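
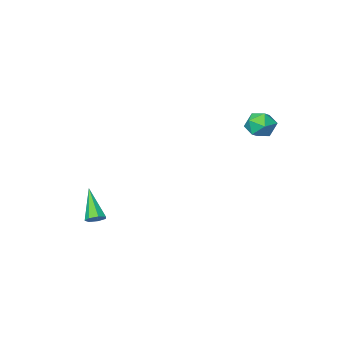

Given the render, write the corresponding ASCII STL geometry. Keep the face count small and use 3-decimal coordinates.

solid 
facet normal -0.217 0.759 0.614
outer loop
vertex -3.584 3.575 3.394
vertex -3.108 3.235 3.983
vertex -2.778 3.769 3.439
endloop
endfacet
facet normal -0.230 0.971 -0.067
outer loop
vertex -3.584 3.575 3.394
vertex -2.778 3.769 3.439
vertex -3.132 3.634 2.7
endloop
endfacet
facet normal -0.709 0.571 -0.413
outer loop
vertex -3.584 3.575 3.394
vertex -3.132 3.634 2.7
vertex -3.68 3.016 2.787
endloop
endfacet
facet normal -0.992 0.112 0.054
outer loop
vertex -3.584 3.575 3.394
vertex -3.68 3.016 2.787
vertex -3.665 2.769 3.58
endloop
endfacet
facet normal -0.689 0.228 0.688
outer loop
vertex -3.584 3.575 3.394
vertex -3.665 2.769 3.58
vertex -3.108 3.235 3.983
endloop
endfacet
facet normal 0.411 0.842 -0.351
outer loop
vertex -3.132 3.634 2.7
vertex -2.778 3.769 3.439
vertex -2.375 3.331 2.86
endloop
endfacet
facet normal 0.432 0.498 0.751
outer loop
vertex -2.778 3.769 3.439
vertex -3.108 3.235 3.983
vertex -2.36 3.084 3.653
endloop
endfacet
facet normal -0.329 -0.361 0.872
outer loop
vertex -3.108 3.235 3.983
vertex -3.665 2.769 3.58
vertex -2.908 2.466 3.74
endloop
endfacet
facet normal -0.821 -0.550 -0.156
outer loop
vertex -3.665 2.769 3.58
vertex -3.68 3.016 2.787
vertex -3.262 2.331 3.001
endloop
endfacet
facet normal -0.363 0.194 -0.911
outer loop
vertex -3.68 3.016 2.787
vertex -3.132 3.634 2.7
vertex -2.932 2.865 2.457
endloop
endfacet
facet normal 0.992 -0.112 -0.054
outer loop
vertex -2.456 2.525 3.046
vertex -2.375 3.331 2.86
vertex -2.36 3.084 3.653
endloop
endfacet
facet normal 0.709 -0.571 0.413
outer loop
vertex -2.456 2.525 3.046
vertex -2.36 3.084 3.653
vertex -2.908 2.466 3.74
endloop
endfacet
facet normal 0.230 -0.971 0.067
outer loop
vertex -2.456 2.525 3.046
vertex -2.908 2.466 3.74
vertex -3.262 2.331 3.001
endloop
endfacet
facet normal 0.217 -0.759 -0.614
outer loop
vertex -2.456 2.525 3.046
vertex -3.262 2.331 3.001
vertex -2.932 2.865 2.457
endloop
endfacet
facet normal 0.689 -0.228 -0.688
outer loop
vertex -2.456 2.525 3.046
vertex -2.932 2.865 2.457
vertex -2.375 3.331 2.86
endloop
endfacet
facet normal 0.821 0.550 0.156
outer loop
vertex -2.36 3.084 3.653
vertex -2.375 3.331 2.86
vertex -2.778 3.769 3.439
endloop
endfacet
facet normal 0.363 -0.194 0.911
outer loop
vertex -2.908 2.466 3.74
vertex -2.36 3.084 3.653
vertex -3.108 3.235 3.983
endloop
endfacet
facet normal -0.411 -0.842 0.351
outer loop
vertex -3.262 2.331 3.001
vertex -2.908 2.466 3.74
vertex -3.665 2.769 3.58
endloop
endfacet
facet normal -0.432 -0.498 -0.751
outer loop
vertex -2.932 2.865 2.457
vertex -3.262 2.331 3.001
vertex -3.68 3.016 2.787
endloop
endfacet
facet normal 0.329 0.361 -0.872
outer loop
vertex -2.375 3.331 2.86
vertex -2.932 2.865 2.457
vertex -3.132 3.634 2.7
endloop
endfacet
facet normal 0.167 0.666 -0.727
outer loop
vertex 3.974 -0.526 -2.656
vertex 3.54 -0.68 -2.897
vertex 3.597 -0.306 -2.541
endloop
endfacet
facet normal 0.469 0.390 0.792
outer loop
vertex 3.974 -0.526 -2.656
vertex 3.597 -0.306 -2.541
vertex 3.22 -1.96 -1.503
endloop
endfacet
facet normal 0.168 0.666 -0.727
outer loop
vertex 3.597 -0.306 -2.541
vertex 3.54 -0.68 -2.897
vertex 3.177 -0.367 -2.694
endloop
endfacet
facet normal -0.355 0.554 0.753
outer loop
vertex 3.597 -0.306 -2.541
vertex 3.177 -0.367 -2.694
vertex 3.22 -1.96 -1.503
endloop
endfacet
facet normal 0.168 0.666 -0.727
outer loop
vertex 3.177 -0.367 -2.694
vertex 3.54 -0.68 -2.897
vertex 3.03 -0.664 -3.0
endloop
endfacet
facet normal -0.944 0.182 0.277
outer loop
vertex 3.177 -0.367 -2.694
vertex 3.03 -0.664 -3.0
vertex 3.22 -1.96 -1.503
endloop
endfacet
facet normal 0.168 0.667 -0.726
outer loop
vertex 3.03 -0.664 -3.0
vertex 3.54 -0.68 -2.897
vertex 3.267 -0.973 -3.229
endloop
endfacet
facet normal -0.851 -0.446 -0.278
outer loop
vertex 3.03 -0.664 -3.0
vertex 3.267 -0.973 -3.229
vertex 3.22 -1.96 -1.503
endloop
endfacet
facet normal 0.167 0.667 -0.726
outer loop
vertex 3.267 -0.973 -3.229
vertex 3.54 -0.68 -2.897
vertex 3.709 -1.061 -3.208
endloop
endfacet
facet normal -0.147 -0.857 -0.494
outer loop
vertex 3.267 -0.973 -3.229
vertex 3.709 -1.061 -3.208
vertex 3.22 -1.96 -1.503
endloop
endfacet
facet normal 0.167 0.667 -0.726
outer loop
vertex 3.709 -1.061 -3.208
vertex 3.54 -0.68 -2.897
vertex 4.024 -0.862 -2.953
endloop
endfacet
facet normal 0.637 -0.742 -0.208
outer loop
vertex 3.709 -1.061 -3.208
vertex 4.024 -0.862 -2.953
vertex 3.22 -1.96 -1.503
endloop
endfacet
facet normal 0.167 0.667 -0.726
outer loop
vertex 4.024 -0.862 -2.953
vertex 3.54 -0.68 -2.897
vertex 3.974 -0.526 -2.656
endloop
endfacet
facet normal 0.912 -0.187 0.365
outer loop
vertex 4.024 -0.862 -2.953
vertex 3.974 -0.526 -2.656
vertex 3.22 -1.96 -1.503
endloop
endfacet

endsolid


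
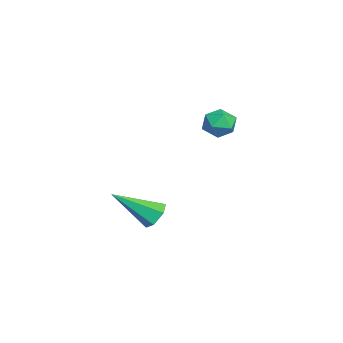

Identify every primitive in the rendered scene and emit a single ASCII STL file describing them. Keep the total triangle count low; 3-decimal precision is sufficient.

solid 
facet normal -0.676 0.591 0.441
outer loop
vertex -4.659 2.442 0.854
vertex -4.416 2.199 1.552
vertex -4.088 2.822 1.22
endloop
endfacet
facet normal -0.461 0.868 -0.183
outer loop
vertex -4.659 2.442 0.854
vertex -4.088 2.822 1.22
vertex -4.037 2.688 0.455
endloop
endfacet
facet normal -0.602 0.394 -0.695
outer loop
vertex -4.659 2.442 0.854
vertex -4.037 2.688 0.455
vertex -4.335 1.984 0.314
endloop
endfacet
facet normal -0.903 -0.178 -0.391
outer loop
vertex -4.659 2.442 0.854
vertex -4.335 1.984 0.314
vertex -4.569 1.681 0.992
endloop
endfacet
facet normal -0.949 -0.056 0.311
outer loop
vertex -4.659 2.442 0.854
vertex -4.569 1.681 0.992
vertex -4.416 2.199 1.552
endloop
endfacet
facet normal 0.246 0.957 -0.151
outer loop
vertex -4.037 2.688 0.455
vertex -4.088 2.822 1.22
vertex -3.411 2.599 0.908
endloop
endfacet
facet normal -0.102 0.509 0.855
outer loop
vertex -4.088 2.822 1.22
vertex -4.416 2.199 1.552
vertex -3.645 2.296 1.586
endloop
endfacet
facet normal -0.543 -0.537 0.645
outer loop
vertex -4.416 2.199 1.552
vertex -4.569 1.681 0.992
vertex -3.943 1.592 1.445
endloop
endfacet
facet normal -0.468 -0.735 -0.490
outer loop
vertex -4.569 1.681 0.992
vertex -4.335 1.984 0.314
vertex -3.892 1.458 0.68
endloop
endfacet
facet normal 0.020 0.188 -0.982
outer loop
vertex -4.335 1.984 0.314
vertex -4.037 2.688 0.455
vertex -3.564 2.081 0.348
endloop
endfacet
facet normal 0.903 0.178 0.391
outer loop
vertex -3.321 1.838 1.046
vertex -3.411 2.599 0.908
vertex -3.645 2.296 1.586
endloop
endfacet
facet normal 0.602 -0.394 0.695
outer loop
vertex -3.321 1.838 1.046
vertex -3.645 2.296 1.586
vertex -3.943 1.592 1.445
endloop
endfacet
facet normal 0.461 -0.868 0.183
outer loop
vertex -3.321 1.838 1.046
vertex -3.943 1.592 1.445
vertex -3.892 1.458 0.68
endloop
endfacet
facet normal 0.676 -0.591 -0.441
outer loop
vertex -3.321 1.838 1.046
vertex -3.892 1.458 0.68
vertex -3.564 2.081 0.348
endloop
endfacet
facet normal 0.949 0.056 -0.311
outer loop
vertex -3.321 1.838 1.046
vertex -3.564 2.081 0.348
vertex -3.411 2.599 0.908
endloop
endfacet
facet normal 0.468 0.735 0.490
outer loop
vertex -3.645 2.296 1.586
vertex -3.411 2.599 0.908
vertex -4.088 2.822 1.22
endloop
endfacet
facet normal -0.020 -0.188 0.982
outer loop
vertex -3.943 1.592 1.445
vertex -3.645 2.296 1.586
vertex -4.416 2.199 1.552
endloop
endfacet
facet normal -0.246 -0.957 0.151
outer loop
vertex -3.892 1.458 0.68
vertex -3.943 1.592 1.445
vertex -4.569 1.681 0.992
endloop
endfacet
facet normal 0.102 -0.509 -0.855
outer loop
vertex -3.564 2.081 0.348
vertex -3.892 1.458 0.68
vertex -4.335 1.984 0.314
endloop
endfacet
facet normal 0.543 0.537 -0.645
outer loop
vertex -3.411 2.599 0.908
vertex -3.564 2.081 0.348
vertex -4.037 2.688 0.455
endloop
endfacet
facet normal -0.034 0.814 -0.580
outer loop
vertex 1.738 -0.376 -1.823
vertex 1.097 -0.302 -1.682
vertex 1.553 -0.013 -1.303
endloop
endfacet
facet normal 0.932 -0.042 0.361
outer loop
vertex 1.738 -0.376 -1.823
vertex 1.553 -0.013 -1.303
vertex 1.163 -1.938 -0.518
endloop
endfacet
facet normal -0.033 0.813 -0.581
outer loop
vertex 1.553 -0.013 -1.303
vertex 1.097 -0.302 -1.682
vertex 0.913 0.061 -1.163
endloop
endfacet
facet normal 0.238 0.325 0.915
outer loop
vertex 1.553 -0.013 -1.303
vertex 0.913 0.061 -1.163
vertex 1.163 -1.938 -0.518
endloop
endfacet
facet normal -0.033 0.813 -0.581
outer loop
vertex 0.913 0.061 -1.163
vertex 1.097 -0.302 -1.682
vertex 0.456 -0.228 -1.542
endloop
endfacet
facet normal -0.684 0.145 0.715
outer loop
vertex 0.913 0.061 -1.163
vertex 0.456 -0.228 -1.542
vertex 1.163 -1.938 -0.518
endloop
endfacet
facet normal -0.032 0.815 -0.579
outer loop
vertex 0.456 -0.228 -1.542
vertex 1.097 -0.302 -1.682
vertex 0.641 -0.59 -2.062
endloop
endfacet
facet normal -0.914 -0.404 -0.044
outer loop
vertex 0.456 -0.228 -1.542
vertex 0.641 -0.59 -2.062
vertex 1.163 -1.938 -0.518
endloop
endfacet
facet normal -0.032 0.815 -0.579
outer loop
vertex 0.641 -0.59 -2.062
vertex 1.097 -0.302 -1.682
vertex 1.281 -0.664 -2.202
endloop
endfacet
facet normal -0.220 -0.770 -0.598
outer loop
vertex 0.641 -0.59 -2.062
vertex 1.281 -0.664 -2.202
vertex 1.163 -1.938 -0.518
endloop
endfacet
facet normal -0.033 0.815 -0.579
outer loop
vertex 1.281 -0.664 -2.202
vertex 1.097 -0.302 -1.682
vertex 1.738 -0.376 -1.823
endloop
endfacet
facet normal 0.702 -0.591 -0.398
outer loop
vertex 1.281 -0.664 -2.202
vertex 1.738 -0.376 -1.823
vertex 1.163 -1.938 -0.518
endloop
endfacet

endsolid


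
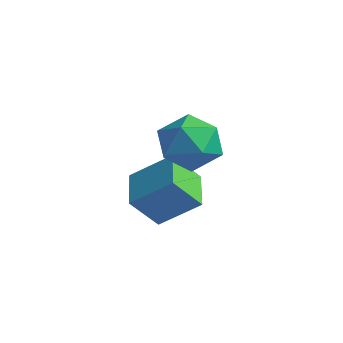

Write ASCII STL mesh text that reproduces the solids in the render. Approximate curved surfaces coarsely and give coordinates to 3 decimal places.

solid 
facet normal 0.114 0.148 0.982
outer loop
vertex -3.055 -2.489 0.806
vertex -2.594 -3.216 0.862
vertex -2.199 -2.466 0.703
endloop
endfacet
facet normal 0.056 0.770 0.636
outer loop
vertex -3.055 -2.489 0.806
vertex -2.199 -2.466 0.703
vertex -2.708 -2.001 0.185
endloop
endfacet
facet normal -0.568 0.771 0.289
outer loop
vertex -3.055 -2.489 0.806
vertex -2.708 -2.001 0.185
vertex -3.417 -2.463 0.024
endloop
endfacet
facet normal -0.895 0.150 0.419
outer loop
vertex -3.055 -2.489 0.806
vertex -3.417 -2.463 0.024
vertex -3.347 -3.214 0.442
endloop
endfacet
facet normal -0.474 -0.235 0.849
outer loop
vertex -3.055 -2.489 0.806
vertex -3.347 -3.214 0.442
vertex -2.594 -3.216 0.862
endloop
endfacet
facet normal 0.578 0.802 0.152
outer loop
vertex -2.708 -2.001 0.185
vertex -2.199 -2.466 0.703
vertex -2.033 -2.426 -0.142
endloop
endfacet
facet normal 0.673 -0.204 0.711
outer loop
vertex -2.199 -2.466 0.703
vertex -2.594 -3.216 0.862
vertex -1.963 -3.177 0.276
endloop
endfacet
facet normal -0.278 -0.823 0.495
outer loop
vertex -2.594 -3.216 0.862
vertex -3.347 -3.214 0.442
vertex -2.672 -3.639 0.115
endloop
endfacet
facet normal -0.960 -0.200 -0.198
outer loop
vertex -3.347 -3.214 0.442
vertex -3.417 -2.463 0.024
vertex -3.181 -3.174 -0.403
endloop
endfacet
facet normal -0.431 0.804 -0.410
outer loop
vertex -3.417 -2.463 0.024
vertex -2.708 -2.001 0.185
vertex -2.786 -2.424 -0.562
endloop
endfacet
facet normal 0.895 -0.150 -0.419
outer loop
vertex -2.325 -3.151 -0.506
vertex -2.033 -2.426 -0.142
vertex -1.963 -3.177 0.276
endloop
endfacet
facet normal 0.568 -0.771 -0.289
outer loop
vertex -2.325 -3.151 -0.506
vertex -1.963 -3.177 0.276
vertex -2.672 -3.639 0.115
endloop
endfacet
facet normal -0.056 -0.770 -0.636
outer loop
vertex -2.325 -3.151 -0.506
vertex -2.672 -3.639 0.115
vertex -3.181 -3.174 -0.403
endloop
endfacet
facet normal -0.114 -0.148 -0.982
outer loop
vertex -2.325 -3.151 -0.506
vertex -3.181 -3.174 -0.403
vertex -2.786 -2.424 -0.562
endloop
endfacet
facet normal 0.474 0.235 -0.849
outer loop
vertex -2.325 -3.151 -0.506
vertex -2.786 -2.424 -0.562
vertex -2.033 -2.426 -0.142
endloop
endfacet
facet normal 0.960 0.200 0.198
outer loop
vertex -1.963 -3.177 0.276
vertex -2.033 -2.426 -0.142
vertex -2.199 -2.466 0.703
endloop
endfacet
facet normal 0.431 -0.804 0.410
outer loop
vertex -2.672 -3.639 0.115
vertex -1.963 -3.177 0.276
vertex -2.594 -3.216 0.862
endloop
endfacet
facet normal -0.578 -0.802 -0.152
outer loop
vertex -3.181 -3.174 -0.403
vertex -2.672 -3.639 0.115
vertex -3.347 -3.214 0.442
endloop
endfacet
facet normal -0.673 0.204 -0.711
outer loop
vertex -2.786 -2.424 -0.562
vertex -3.181 -3.174 -0.403
vertex -3.417 -2.463 0.024
endloop
endfacet
facet normal 0.278 0.823 -0.495
outer loop
vertex -2.033 -2.426 -0.142
vertex -2.786 -2.424 -0.562
vertex -2.708 -2.001 0.185
endloop
endfacet
facet normal -0.694 0.695 0.189
outer loop
vertex -4.842 -2.655 -1.963
vertex -4.011 -2.039 -1.175
vertex -4.474 -2.054 -2.82
endloop
endfacet
facet normal -0.639 -0.473 -0.606
outer loop
vertex -3.649 -2.881 -3.045
vertex -4.842 -2.655 -1.963
vertex -4.474 -2.054 -2.82
endloop
endfacet
facet normal -0.694 0.695 0.189
outer loop
vertex -4.474 -2.054 -2.82
vertex -4.011 -2.039 -1.175
vertex -3.643 -1.438 -2.033
endloop
endfacet
facet normal 0.331 0.541 -0.773
outer loop
vertex -3.643 -1.438 -2.033
vertex -3.649 -2.881 -3.045
vertex -4.474 -2.054 -2.82
endloop
endfacet
facet normal -0.332 -0.541 0.773
outer loop
vertex -4.842 -2.655 -1.963
vertex -3.186 -2.866 -1.4
vertex -4.011 -2.039 -1.175
endloop
endfacet
facet normal -0.639 -0.474 -0.606
outer loop
vertex -4.017 -3.482 -2.187
vertex -4.842 -2.655 -1.963
vertex -3.649 -2.881 -3.045
endloop
endfacet
facet normal -0.332 -0.540 0.773
outer loop
vertex -4.017 -3.482 -2.187
vertex -3.186 -2.866 -1.4
vertex -4.842 -2.655 -1.963
endloop
endfacet
facet normal 0.640 0.473 0.606
outer loop
vertex -4.011 -2.039 -1.175
vertex -3.186 -2.866 -1.4
vertex -3.643 -1.438 -2.033
endloop
endfacet
facet normal 0.332 0.541 -0.773
outer loop
vertex -2.818 -2.265 -2.257
vertex -3.649 -2.881 -3.045
vertex -3.643 -1.438 -2.033
endloop
endfacet
facet normal 0.639 0.473 0.606
outer loop
vertex -3.643 -1.438 -2.033
vertex -3.186 -2.866 -1.4
vertex -2.818 -2.265 -2.257
endloop
endfacet
facet normal 0.694 -0.695 -0.189
outer loop
vertex -2.818 -2.265 -2.257
vertex -4.017 -3.482 -2.187
vertex -3.649 -2.881 -3.045
endloop
endfacet
facet normal 0.694 -0.695 -0.189
outer loop
vertex -3.186 -2.866 -1.4
vertex -4.017 -3.482 -2.187
vertex -2.818 -2.265 -2.257
endloop
endfacet

endsolid


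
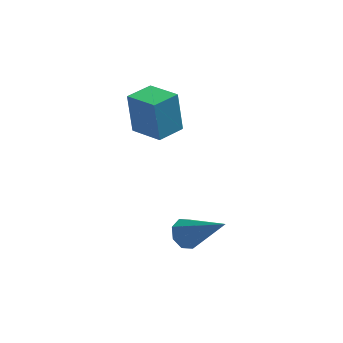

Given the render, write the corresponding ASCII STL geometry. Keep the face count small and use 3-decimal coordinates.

solid 
facet normal -0.685 -0.725 0.070
outer loop
vertex -1.927 -0.828 0.966
vertex -2.891 0.054 0.667
vertex -1.742 -1.152 -0.59
endloop
endfacet
facet normal 0.720 -0.658 0.223
outer loop
vertex -0.989 -0.354 -0.667
vertex -1.927 -0.828 0.966
vertex -1.742 -1.152 -0.59
endloop
endfacet
facet normal -0.685 -0.725 0.070
outer loop
vertex -1.742 -1.152 -0.59
vertex -2.891 0.054 0.667
vertex -2.706 -0.27 -0.889
endloop
endfacet
facet normal 0.116 -0.203 -0.972
outer loop
vertex -2.706 -0.27 -0.889
vertex -0.989 -0.354 -0.667
vertex -1.742 -1.152 -0.59
endloop
endfacet
facet normal -0.116 0.203 0.972
outer loop
vertex -1.927 -0.828 0.966
vertex -2.138 0.852 0.59
vertex -2.891 0.054 0.667
endloop
endfacet
facet normal 0.720 -0.658 0.223
outer loop
vertex -1.174 -0.03 0.889
vertex -1.927 -0.828 0.966
vertex -0.989 -0.354 -0.667
endloop
endfacet
facet normal -0.116 0.203 0.972
outer loop
vertex -1.174 -0.03 0.889
vertex -2.138 0.852 0.59
vertex -1.927 -0.828 0.966
endloop
endfacet
facet normal -0.720 0.658 -0.223
outer loop
vertex -2.891 0.054 0.667
vertex -2.138 0.852 0.59
vertex -2.706 -0.27 -0.889
endloop
endfacet
facet normal 0.116 -0.203 -0.972
outer loop
vertex -1.953 0.528 -0.966
vertex -0.989 -0.354 -0.667
vertex -2.706 -0.27 -0.889
endloop
endfacet
facet normal -0.720 0.658 -0.223
outer loop
vertex -2.706 -0.27 -0.889
vertex -2.138 0.852 0.59
vertex -1.953 0.528 -0.966
endloop
endfacet
facet normal 0.685 0.725 -0.070
outer loop
vertex -1.953 0.528 -0.966
vertex -1.174 -0.03 0.889
vertex -0.989 -0.354 -0.667
endloop
endfacet
facet normal 0.685 0.725 -0.070
outer loop
vertex -2.138 0.852 0.59
vertex -1.174 -0.03 0.889
vertex -1.953 0.528 -0.966
endloop
endfacet
facet normal -0.627 0.393 -0.673
outer loop
vertex -0.328 -2.647 -4.673
vertex -0.802 -2.696 -4.26
vertex -0.375 -2.253 -4.399
endloop
endfacet
facet normal 0.912 0.302 -0.278
outer loop
vertex -0.328 -2.647 -4.673
vertex -0.375 -2.253 -4.399
vertex 0.522 -3.524 -2.84
endloop
endfacet
facet normal -0.627 0.393 -0.672
outer loop
vertex -0.375 -2.253 -4.399
vertex -0.802 -2.696 -4.26
vertex -0.672 -2.118 -4.043
endloop
endfacet
facet normal 0.627 0.740 0.243
outer loop
vertex -0.375 -2.253 -4.399
vertex -0.672 -2.118 -4.043
vertex 0.522 -3.524 -2.84
endloop
endfacet
facet normal -0.626 0.394 -0.673
outer loop
vertex -0.672 -2.118 -4.043
vertex -0.802 -2.696 -4.26
vertex -1.045 -2.322 -3.815
endloop
endfacet
facet normal 0.071 0.683 0.727
outer loop
vertex -0.672 -2.118 -4.043
vertex -1.045 -2.322 -3.815
vertex 0.522 -3.524 -2.84
endloop
endfacet
facet normal -0.628 0.392 -0.672
outer loop
vertex -1.045 -2.322 -3.815
vertex -0.802 -2.696 -4.26
vertex -1.275 -2.744 -3.846
endloop
endfacet
facet normal -0.426 0.167 0.889
outer loop
vertex -1.045 -2.322 -3.815
vertex -1.275 -2.744 -3.846
vertex 0.522 -3.524 -2.84
endloop
endfacet
facet normal -0.628 0.392 -0.672
outer loop
vertex -1.275 -2.744 -3.846
vertex -0.802 -2.696 -4.26
vertex -1.228 -3.138 -4.12
endloop
endfacet
facet normal -0.578 -0.511 0.636
outer loop
vertex -1.275 -2.744 -3.846
vertex -1.228 -3.138 -4.12
vertex 0.522 -3.524 -2.84
endloop
endfacet
facet normal -0.628 0.392 -0.672
outer loop
vertex -1.228 -3.138 -4.12
vertex -0.802 -2.696 -4.26
vertex -0.931 -3.273 -4.476
endloop
endfacet
facet normal -0.293 -0.949 0.115
outer loop
vertex -1.228 -3.138 -4.12
vertex -0.931 -3.273 -4.476
vertex 0.522 -3.524 -2.84
endloop
endfacet
facet normal -0.628 0.392 -0.672
outer loop
vertex -0.931 -3.273 -4.476
vertex -0.802 -2.696 -4.26
vertex -0.559 -3.07 -4.705
endloop
endfacet
facet normal 0.260 -0.893 -0.368
outer loop
vertex -0.931 -3.273 -4.476
vertex -0.559 -3.07 -4.705
vertex 0.522 -3.524 -2.84
endloop
endfacet
facet normal -0.627 0.393 -0.673
outer loop
vertex -0.559 -3.07 -4.705
vertex -0.802 -2.696 -4.26
vertex -0.328 -2.647 -4.673
endloop
endfacet
facet normal 0.760 -0.375 -0.532
outer loop
vertex -0.559 -3.07 -4.705
vertex -0.328 -2.647 -4.673
vertex 0.522 -3.524 -2.84
endloop
endfacet

endsolid


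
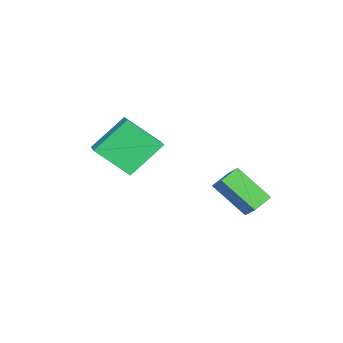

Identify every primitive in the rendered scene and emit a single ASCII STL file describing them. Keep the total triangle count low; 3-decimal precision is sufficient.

solid 
facet normal -0.933 0.233 0.276
outer loop
vertex 0.242 2.491 -0.92
vertex 0.2 3.915 -2.266
vertex -0.057 1.954 -1.478
endloop
endfacet
facet normal 0.023 -0.726 0.687
outer loop
vertex 0.94 1.705 -1.774
vertex 0.242 2.491 -0.92
vertex -0.057 1.954 -1.478
endloop
endfacet
facet normal -0.932 0.233 0.277
outer loop
vertex -0.057 1.954 -1.478
vertex 0.2 3.915 -2.266
vertex -0.1 3.379 -2.824
endloop
endfacet
facet normal -0.361 -0.646 -0.672
outer loop
vertex -0.1 3.379 -2.824
vertex 0.94 1.705 -1.774
vertex -0.057 1.954 -1.478
endloop
endfacet
facet normal 0.361 0.646 0.672
outer loop
vertex 0.242 2.491 -0.92
vertex 1.197 3.666 -2.562
vertex 0.2 3.915 -2.266
endloop
endfacet
facet normal 0.022 -0.727 0.687
outer loop
vertex 1.24 2.241 -1.216
vertex 0.242 2.491 -0.92
vertex 0.94 1.705 -1.774
endloop
endfacet
facet normal 0.361 0.646 0.672
outer loop
vertex 1.24 2.241 -1.216
vertex 1.197 3.666 -2.562
vertex 0.242 2.491 -0.92
endloop
endfacet
facet normal -0.022 0.727 -0.686
outer loop
vertex 0.2 3.915 -2.266
vertex 1.197 3.666 -2.562
vertex -0.1 3.379 -2.824
endloop
endfacet
facet normal -0.361 -0.646 -0.672
outer loop
vertex 0.898 3.129 -3.12
vertex 0.94 1.705 -1.774
vertex -0.1 3.379 -2.824
endloop
endfacet
facet normal -0.022 0.726 -0.687
outer loop
vertex -0.1 3.379 -2.824
vertex 1.197 3.666 -2.562
vertex 0.898 3.129 -3.12
endloop
endfacet
facet normal 0.932 -0.234 -0.277
outer loop
vertex 0.898 3.129 -3.12
vertex 1.24 2.241 -1.216
vertex 0.94 1.705 -1.774
endloop
endfacet
facet normal 0.933 -0.233 -0.276
outer loop
vertex 1.197 3.666 -2.562
vertex 1.24 2.241 -1.216
vertex 0.898 3.129 -3.12
endloop
endfacet
facet normal -0.793 -0.508 -0.337
outer loop
vertex 2.9 -2.613 0.322
vertex 1.758 -1.73 1.677
vertex 2.529 -1.227 -0.893
endloop
endfacet
facet normal 0.577 -0.446 -0.685
outer loop
vertex 3.742 -0.45 -0.377
vertex 2.9 -2.613 0.322
vertex 2.529 -1.227 -0.893
endloop
endfacet
facet normal -0.793 -0.508 -0.337
outer loop
vertex 2.529 -1.227 -0.893
vertex 1.758 -1.73 1.677
vertex 1.387 -0.345 0.462
endloop
endfacet
facet normal -0.197 0.737 -0.646
outer loop
vertex 1.387 -0.345 0.462
vertex 3.742 -0.45 -0.377
vertex 2.529 -1.227 -0.893
endloop
endfacet
facet normal 0.197 -0.737 0.646
outer loop
vertex 2.9 -2.613 0.322
vertex 2.971 -0.953 2.193
vertex 1.758 -1.73 1.677
endloop
endfacet
facet normal 0.577 -0.446 -0.684
outer loop
vertex 4.113 -1.835 0.838
vertex 2.9 -2.613 0.322
vertex 3.742 -0.45 -0.377
endloop
endfacet
facet normal 0.198 -0.737 0.646
outer loop
vertex 4.113 -1.835 0.838
vertex 2.971 -0.953 2.193
vertex 2.9 -2.613 0.322
endloop
endfacet
facet normal -0.577 0.446 0.684
outer loop
vertex 1.758 -1.73 1.677
vertex 2.971 -0.953 2.193
vertex 1.387 -0.345 0.462
endloop
endfacet
facet normal -0.198 0.737 -0.647
outer loop
vertex 2.6 0.433 0.978
vertex 3.742 -0.45 -0.377
vertex 1.387 -0.345 0.462
endloop
endfacet
facet normal -0.577 0.446 0.684
outer loop
vertex 1.387 -0.345 0.462
vertex 2.971 -0.953 2.193
vertex 2.6 0.433 0.978
endloop
endfacet
facet normal 0.793 0.508 0.337
outer loop
vertex 2.6 0.433 0.978
vertex 4.113 -1.835 0.838
vertex 3.742 -0.45 -0.377
endloop
endfacet
facet normal 0.793 0.508 0.337
outer loop
vertex 2.971 -0.953 2.193
vertex 4.113 -1.835 0.838
vertex 2.6 0.433 0.978
endloop
endfacet

endsolid


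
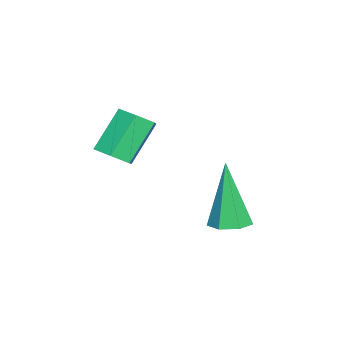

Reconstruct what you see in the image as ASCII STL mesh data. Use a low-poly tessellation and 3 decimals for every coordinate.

solid 
facet normal 0.236 0.123 -0.964
outer loop
vertex 3.224 1.847 -2.337
vertex 2.623 2.031 -2.461
vertex 3.125 2.392 -2.292
endloop
endfacet
facet normal 0.861 0.115 0.496
outer loop
vertex 3.224 1.847 -2.337
vertex 3.125 2.392 -2.292
vertex 2.117 1.769 -0.399
endloop
endfacet
facet normal 0.236 0.123 -0.964
outer loop
vertex 3.125 2.392 -2.292
vertex 2.623 2.031 -2.461
vertex 2.648 2.665 -2.374
endloop
endfacet
facet normal 0.378 0.801 0.465
outer loop
vertex 3.125 2.392 -2.292
vertex 2.648 2.665 -2.374
vertex 2.117 1.769 -0.399
endloop
endfacet
facet normal 0.237 0.123 -0.964
outer loop
vertex 2.648 2.665 -2.374
vertex 2.623 2.031 -2.461
vertex 2.153 2.461 -2.522
endloop
endfacet
facet normal -0.435 0.858 0.272
outer loop
vertex 2.648 2.665 -2.374
vertex 2.153 2.461 -2.522
vertex 2.117 1.769 -0.399
endloop
endfacet
facet normal 0.238 0.123 -0.964
outer loop
vertex 2.153 2.461 -2.522
vertex 2.623 2.031 -2.461
vertex 2.012 1.934 -2.624
endloop
endfacet
facet normal -0.967 0.246 0.064
outer loop
vertex 2.153 2.461 -2.522
vertex 2.012 1.934 -2.624
vertex 2.117 1.769 -0.399
endloop
endfacet
facet normal 0.238 0.122 -0.964
outer loop
vertex 2.012 1.934 -2.624
vertex 2.623 2.031 -2.461
vertex 2.331 1.48 -2.603
endloop
endfacet
facet normal -0.818 -0.575 -0.004
outer loop
vertex 2.012 1.934 -2.624
vertex 2.331 1.48 -2.603
vertex 2.117 1.769 -0.399
endloop
endfacet
facet normal 0.236 0.124 -0.964
outer loop
vertex 2.331 1.48 -2.603
vertex 2.623 2.031 -2.461
vertex 2.871 1.441 -2.476
endloop
endfacet
facet normal -0.100 -0.988 0.120
outer loop
vertex 2.331 1.48 -2.603
vertex 2.871 1.441 -2.476
vertex 2.117 1.769 -0.399
endloop
endfacet
facet normal 0.237 0.124 -0.964
outer loop
vertex 2.871 1.441 -2.476
vertex 2.623 2.031 -2.461
vertex 3.224 1.847 -2.337
endloop
endfacet
facet normal 0.648 -0.680 0.343
outer loop
vertex 2.871 1.441 -2.476
vertex 3.224 1.847 -2.337
vertex 2.117 1.769 -0.399
endloop
endfacet
facet normal 0.569 -0.311 -0.761
outer loop
vertex 2.801 -1.251 -0.163
vertex 2.285 -1.338 -0.513
vertex 2.58 -0.782 -0.52
endloop
endfacet
facet normal 0.744 0.590 0.314
outer loop
vertex 2.801 -1.251 -0.163
vertex 2.58 -0.782 -0.52
vertex 1.932 -0.775 1.003
endloop
endfacet
facet normal 0.744 0.590 0.314
outer loop
vertex 1.932 -0.775 1.003
vertex 2.58 -0.782 -0.52
vertex 1.71 -0.305 0.646
endloop
endfacet
facet normal -0.568 0.310 0.762
outer loop
vertex 1.932 -0.775 1.003
vertex 1.71 -0.305 0.646
vertex 1.415 -0.862 0.653
endloop
endfacet
facet normal 0.568 -0.311 -0.762
outer loop
vertex 2.58 -0.782 -0.52
vertex 2.285 -1.338 -0.513
vertex 2.063 -0.869 -0.87
endloop
endfacet
facet normal 0.068 0.940 -0.334
outer loop
vertex 2.58 -0.782 -0.52
vertex 2.063 -0.869 -0.87
vertex 1.71 -0.305 0.646
endloop
endfacet
facet normal 0.068 0.940 -0.334
outer loop
vertex 1.71 -0.305 0.646
vertex 2.063 -0.869 -0.87
vertex 1.194 -0.392 0.296
endloop
endfacet
facet normal -0.569 0.311 0.761
outer loop
vertex 1.71 -0.305 0.646
vertex 1.194 -0.392 0.296
vertex 1.415 -0.862 0.653
endloop
endfacet
facet normal 0.568 -0.311 -0.762
outer loop
vertex 2.063 -0.869 -0.87
vertex 2.285 -1.338 -0.513
vertex 1.768 -1.425 -0.863
endloop
endfacet
facet normal -0.676 0.351 -0.648
outer loop
vertex 2.063 -0.869 -0.87
vertex 1.768 -1.425 -0.863
vertex 1.194 -0.392 0.296
endloop
endfacet
facet normal -0.677 0.350 -0.647
outer loop
vertex 1.194 -0.392 0.296
vertex 1.768 -1.425 -0.863
vertex 0.899 -0.949 0.303
endloop
endfacet
facet normal -0.569 0.311 0.761
outer loop
vertex 1.194 -0.392 0.296
vertex 0.899 -0.949 0.303
vertex 1.415 -0.862 0.653
endloop
endfacet
facet normal 0.568 -0.310 -0.762
outer loop
vertex 1.768 -1.425 -0.863
vertex 2.285 -1.338 -0.513
vertex 1.99 -1.895 -0.506
endloop
endfacet
facet normal -0.744 -0.590 -0.314
outer loop
vertex 1.768 -1.425 -0.863
vertex 1.99 -1.895 -0.506
vertex 0.899 -0.949 0.303
endloop
endfacet
facet normal -0.744 -0.590 -0.314
outer loop
vertex 0.899 -0.949 0.303
vertex 1.99 -1.895 -0.506
vertex 1.12 -1.418 0.66
endloop
endfacet
facet normal -0.569 0.311 0.761
outer loop
vertex 0.899 -0.949 0.303
vertex 1.12 -1.418 0.66
vertex 1.415 -0.862 0.653
endloop
endfacet
facet normal 0.569 -0.311 -0.761
outer loop
vertex 1.99 -1.895 -0.506
vertex 2.285 -1.338 -0.513
vertex 2.506 -1.808 -0.156
endloop
endfacet
facet normal -0.068 -0.940 0.334
outer loop
vertex 1.99 -1.895 -0.506
vertex 2.506 -1.808 -0.156
vertex 1.12 -1.418 0.66
endloop
endfacet
facet normal -0.068 -0.940 0.334
outer loop
vertex 1.12 -1.418 0.66
vertex 2.506 -1.808 -0.156
vertex 1.637 -1.331 1.01
endloop
endfacet
facet normal -0.568 0.311 0.762
outer loop
vertex 1.12 -1.418 0.66
vertex 1.637 -1.331 1.01
vertex 1.415 -0.862 0.653
endloop
endfacet
facet normal 0.569 -0.311 -0.761
outer loop
vertex 2.506 -1.808 -0.156
vertex 2.285 -1.338 -0.513
vertex 2.801 -1.251 -0.163
endloop
endfacet
facet normal 0.677 -0.350 0.648
outer loop
vertex 2.506 -1.808 -0.156
vertex 2.801 -1.251 -0.163
vertex 1.637 -1.331 1.01
endloop
endfacet
facet normal 0.677 -0.351 0.647
outer loop
vertex 1.637 -1.331 1.01
vertex 2.801 -1.251 -0.163
vertex 1.932 -0.775 1.003
endloop
endfacet
facet normal -0.568 0.311 0.762
outer loop
vertex 1.637 -1.331 1.01
vertex 1.932 -0.775 1.003
vertex 1.415 -0.862 0.653
endloop
endfacet

endsolid


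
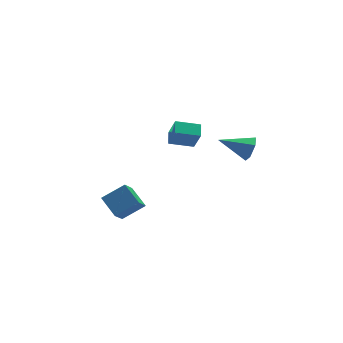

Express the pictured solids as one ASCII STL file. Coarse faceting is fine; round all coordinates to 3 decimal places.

solid 
facet normal -0.940 0.237 0.246
outer loop
vertex 0.188 1.59 4.246
vertex 0.475 2.389 4.574
vertex -0.005 2.206 2.914
endloop
endfacet
facet normal -0.315 -0.878 -0.360
outer loop
vertex 1.405 1.851 2.546
vertex 0.188 1.59 4.246
vertex -0.005 2.206 2.914
endloop
endfacet
facet normal -0.940 0.237 0.246
outer loop
vertex -0.005 2.206 2.914
vertex 0.475 2.389 4.574
vertex 0.282 3.005 3.242
endloop
endfacet
facet normal -0.130 0.416 -0.900
outer loop
vertex 0.282 3.005 3.242
vertex 1.405 1.851 2.546
vertex -0.005 2.206 2.914
endloop
endfacet
facet normal 0.130 -0.416 0.900
outer loop
vertex 0.188 1.59 4.246
vertex 1.885 2.034 4.206
vertex 0.475 2.389 4.574
endloop
endfacet
facet normal -0.315 -0.878 -0.360
outer loop
vertex 1.598 1.235 3.878
vertex 0.188 1.59 4.246
vertex 1.405 1.851 2.546
endloop
endfacet
facet normal 0.130 -0.416 0.900
outer loop
vertex 1.598 1.235 3.878
vertex 1.885 2.034 4.206
vertex 0.188 1.59 4.246
endloop
endfacet
facet normal 0.315 0.878 0.360
outer loop
vertex 0.475 2.389 4.574
vertex 1.885 2.034 4.206
vertex 0.282 3.005 3.242
endloop
endfacet
facet normal -0.130 0.416 -0.900
outer loop
vertex 1.692 2.65 2.874
vertex 1.405 1.851 2.546
vertex 0.282 3.005 3.242
endloop
endfacet
facet normal 0.315 0.878 0.360
outer loop
vertex 0.282 3.005 3.242
vertex 1.885 2.034 4.206
vertex 1.692 2.65 2.874
endloop
endfacet
facet normal 0.940 -0.237 -0.246
outer loop
vertex 1.692 2.65 2.874
vertex 1.598 1.235 3.878
vertex 1.405 1.851 2.546
endloop
endfacet
facet normal 0.940 -0.237 -0.246
outer loop
vertex 1.885 2.034 4.206
vertex 1.598 1.235 3.878
vertex 1.692 2.65 2.874
endloop
endfacet
facet normal -0.413 -0.575 0.706
outer loop
vertex -2.955 -1.448 1.289
vertex -3.361 -0.262 2.017
vertex -4.315 -1.433 0.505
endloop
endfacet
facet normal 0.280 -0.818 -0.502
outer loop
vertex -3.599 -0.438 -0.717
vertex -2.955 -1.448 1.289
vertex -4.315 -1.433 0.505
endloop
endfacet
facet normal -0.414 -0.575 0.706
outer loop
vertex -4.315 -1.433 0.505
vertex -3.361 -0.262 2.017
vertex -4.721 -0.246 1.233
endloop
endfacet
facet normal -0.866 0.010 -0.499
outer loop
vertex -4.721 -0.246 1.233
vertex -3.599 -0.438 -0.717
vertex -4.315 -1.433 0.505
endloop
endfacet
facet normal 0.866 -0.010 0.499
outer loop
vertex -2.955 -1.448 1.289
vertex -2.645 0.733 0.795
vertex -3.361 -0.262 2.017
endloop
endfacet
facet normal 0.280 -0.818 -0.502
outer loop
vertex -2.239 -0.454 0.067
vertex -2.955 -1.448 1.289
vertex -3.599 -0.438 -0.717
endloop
endfacet
facet normal 0.866 -0.010 0.499
outer loop
vertex -2.239 -0.454 0.067
vertex -2.645 0.733 0.795
vertex -2.955 -1.448 1.289
endloop
endfacet
facet normal -0.280 0.818 0.502
outer loop
vertex -3.361 -0.262 2.017
vertex -2.645 0.733 0.795
vertex -4.721 -0.246 1.233
endloop
endfacet
facet normal -0.866 0.010 -0.499
outer loop
vertex -4.005 0.748 0.011
vertex -3.599 -0.438 -0.717
vertex -4.721 -0.246 1.233
endloop
endfacet
facet normal -0.280 0.818 0.502
outer loop
vertex -4.721 -0.246 1.233
vertex -2.645 0.733 0.795
vertex -4.005 0.748 0.011
endloop
endfacet
facet normal 0.414 0.575 -0.706
outer loop
vertex -4.005 0.748 0.011
vertex -2.239 -0.454 0.067
vertex -3.599 -0.438 -0.717
endloop
endfacet
facet normal 0.413 0.575 -0.706
outer loop
vertex -2.645 0.733 0.795
vertex -2.239 -0.454 0.067
vertex -4.005 0.748 0.011
endloop
endfacet
facet normal 0.863 -0.358 -0.356
outer loop
vertex 4.655 0.612 3.414
vertex 4.256 0.349 2.711
vertex 4.592 1.129 2.742
endloop
endfacet
facet normal 0.164 0.789 0.592
outer loop
vertex 4.655 0.612 3.414
vertex 4.592 1.129 2.742
vertex 2.564 1.051 3.409
endloop
endfacet
facet normal 0.863 -0.358 -0.357
outer loop
vertex 4.592 1.129 2.742
vertex 4.256 0.349 2.711
vertex 4.193 0.867 2.039
endloop
endfacet
facet normal -0.129 0.951 -0.281
outer loop
vertex 4.592 1.129 2.742
vertex 4.193 0.867 2.039
vertex 2.564 1.051 3.409
endloop
endfacet
facet normal 0.863 -0.358 -0.357
outer loop
vertex 4.193 0.867 2.039
vertex 4.256 0.349 2.711
vertex 3.857 0.087 2.008
endloop
endfacet
facet normal -0.597 0.287 -0.749
outer loop
vertex 4.193 0.867 2.039
vertex 3.857 0.087 2.008
vertex 2.564 1.051 3.409
endloop
endfacet
facet normal 0.863 -0.357 -0.357
outer loop
vertex 3.857 0.087 2.008
vertex 4.256 0.349 2.711
vertex 3.92 -0.431 2.679
endloop
endfacet
facet normal -0.771 -0.537 -0.342
outer loop
vertex 3.857 0.087 2.008
vertex 3.92 -0.431 2.679
vertex 2.564 1.051 3.409
endloop
endfacet
facet normal 0.863 -0.357 -0.356
outer loop
vertex 3.92 -0.431 2.679
vertex 4.256 0.349 2.711
vertex 4.319 -0.168 3.382
endloop
endfacet
facet normal -0.477 -0.699 0.532
outer loop
vertex 3.92 -0.431 2.679
vertex 4.319 -0.168 3.382
vertex 2.564 1.051 3.409
endloop
endfacet
facet normal 0.863 -0.357 -0.356
outer loop
vertex 4.319 -0.168 3.382
vertex 4.256 0.349 2.711
vertex 4.655 0.612 3.414
endloop
endfacet
facet normal -0.010 -0.037 0.999
outer loop
vertex 4.319 -0.168 3.382
vertex 4.655 0.612 3.414
vertex 2.564 1.051 3.409
endloop
endfacet

endsolid


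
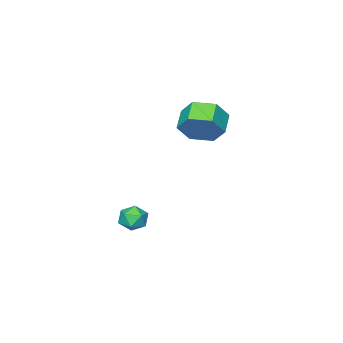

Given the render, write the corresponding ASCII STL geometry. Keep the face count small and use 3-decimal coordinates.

solid 
facet normal 0.698 0.526 -0.486
outer loop
vertex 0.099 1.272 4.49
vertex -0.503 1.374 3.737
vertex -0.502 2.032 4.45
endloop
endfacet
facet normal 0.360 0.331 0.872
outer loop
vertex 0.099 1.272 4.49
vertex -0.502 2.032 4.45
vertex -0.654 0.704 5.016
endloop
endfacet
facet normal 0.360 0.331 0.872
outer loop
vertex -0.654 0.704 5.016
vertex -0.502 2.032 4.45
vertex -1.255 1.464 4.976
endloop
endfacet
facet normal -0.697 -0.526 0.487
outer loop
vertex -0.654 0.704 5.016
vertex -1.255 1.464 4.976
vertex -1.257 0.806 4.263
endloop
endfacet
facet normal 0.698 0.526 -0.486
outer loop
vertex -0.502 2.032 4.45
vertex -0.503 1.374 3.737
vertex -1.104 2.134 3.697
endloop
endfacet
facet normal -0.357 0.844 0.400
outer loop
vertex -0.502 2.032 4.45
vertex -1.104 2.134 3.697
vertex -1.255 1.464 4.976
endloop
endfacet
facet normal -0.357 0.844 0.400
outer loop
vertex -1.255 1.464 4.976
vertex -1.104 2.134 3.697
vertex -1.858 1.566 4.222
endloop
endfacet
facet normal -0.698 -0.525 0.487
outer loop
vertex -1.255 1.464 4.976
vertex -1.858 1.566 4.222
vertex -1.257 0.806 4.263
endloop
endfacet
facet normal 0.697 0.526 -0.487
outer loop
vertex -1.104 2.134 3.697
vertex -0.503 1.374 3.737
vertex -1.106 1.476 2.984
endloop
endfacet
facet normal -0.716 0.514 -0.472
outer loop
vertex -1.104 2.134 3.697
vertex -1.106 1.476 2.984
vertex -1.858 1.566 4.222
endloop
endfacet
facet normal -0.717 0.513 -0.473
outer loop
vertex -1.858 1.566 4.222
vertex -1.106 1.476 2.984
vertex -1.859 0.908 3.51
endloop
endfacet
facet normal -0.698 -0.526 0.487
outer loop
vertex -1.858 1.566 4.222
vertex -1.859 0.908 3.51
vertex -1.257 0.806 4.263
endloop
endfacet
facet normal 0.697 0.526 -0.487
outer loop
vertex -1.106 1.476 2.984
vertex -0.503 1.374 3.737
vertex -0.505 0.716 3.024
endloop
endfacet
facet normal -0.360 -0.331 -0.872
outer loop
vertex -1.106 1.476 2.984
vertex -0.505 0.716 3.024
vertex -1.859 0.908 3.51
endloop
endfacet
facet normal -0.360 -0.331 -0.872
outer loop
vertex -1.859 0.908 3.51
vertex -0.505 0.716 3.024
vertex -1.258 0.148 3.55
endloop
endfacet
facet normal -0.698 -0.526 0.486
outer loop
vertex -1.859 0.908 3.51
vertex -1.258 0.148 3.55
vertex -1.257 0.806 4.263
endloop
endfacet
facet normal 0.698 0.525 -0.487
outer loop
vertex -0.505 0.716 3.024
vertex -0.503 1.374 3.737
vertex 0.098 0.614 3.778
endloop
endfacet
facet normal 0.357 -0.844 -0.400
outer loop
vertex -0.505 0.716 3.024
vertex 0.098 0.614 3.778
vertex -1.258 0.148 3.55
endloop
endfacet
facet normal 0.357 -0.844 -0.400
outer loop
vertex -1.258 0.148 3.55
vertex 0.098 0.614 3.778
vertex -0.656 0.046 4.303
endloop
endfacet
facet normal -0.698 -0.526 0.486
outer loop
vertex -1.258 0.148 3.55
vertex -0.656 0.046 4.303
vertex -1.257 0.806 4.263
endloop
endfacet
facet normal 0.698 0.526 -0.487
outer loop
vertex 0.098 0.614 3.778
vertex -0.503 1.374 3.737
vertex 0.099 1.272 4.49
endloop
endfacet
facet normal 0.716 -0.513 0.473
outer loop
vertex 0.098 0.614 3.778
vertex 0.099 1.272 4.49
vertex -0.656 0.046 4.303
endloop
endfacet
facet normal 0.717 -0.513 0.472
outer loop
vertex -0.656 0.046 4.303
vertex 0.099 1.272 4.49
vertex -0.654 0.704 5.016
endloop
endfacet
facet normal -0.697 -0.526 0.487
outer loop
vertex -0.656 0.046 4.303
vertex -0.654 0.704 5.016
vertex -1.257 0.806 4.263
endloop
endfacet
facet normal 0.243 0.338 0.909
outer loop
vertex 1.82 0.442 -0.654
vertex 1.626 -0.153 -0.381
vertex 2.272 -0.066 -0.586
endloop
endfacet
facet normal 0.654 0.637 0.409
outer loop
vertex 1.82 0.442 -0.654
vertex 2.272 -0.066 -0.586
vertex 2.263 0.31 -1.157
endloop
endfacet
facet normal 0.227 0.972 -0.055
outer loop
vertex 1.82 0.442 -0.654
vertex 2.263 0.31 -1.157
vertex 1.611 0.454 -1.305
endloop
endfacet
facet normal -0.446 0.881 0.159
outer loop
vertex 1.82 0.442 -0.654
vertex 1.611 0.454 -1.305
vertex 1.218 0.168 -0.825
endloop
endfacet
facet normal -0.437 0.489 0.755
outer loop
vertex 1.82 0.442 -0.654
vertex 1.218 0.168 -0.825
vertex 1.626 -0.153 -0.381
endloop
endfacet
facet normal 0.992 0.112 0.058
outer loop
vertex 2.263 0.31 -1.157
vertex 2.272 -0.066 -0.586
vertex 2.342 -0.368 -1.195
endloop
endfacet
facet normal 0.326 -0.370 0.870
outer loop
vertex 2.272 -0.066 -0.586
vertex 1.626 -0.153 -0.381
vertex 1.949 -0.654 -0.715
endloop
endfacet
facet normal -0.774 -0.125 0.621
outer loop
vertex 1.626 -0.153 -0.381
vertex 1.218 0.168 -0.825
vertex 1.297 -0.51 -0.863
endloop
endfacet
facet normal -0.789 0.509 -0.343
outer loop
vertex 1.218 0.168 -0.825
vertex 1.611 0.454 -1.305
vertex 1.288 -0.134 -1.434
endloop
endfacet
facet normal 0.302 0.656 -0.692
outer loop
vertex 1.611 0.454 -1.305
vertex 2.263 0.31 -1.157
vertex 1.934 -0.047 -1.639
endloop
endfacet
facet normal 0.446 -0.881 -0.159
outer loop
vertex 1.74 -0.642 -1.366
vertex 2.342 -0.368 -1.195
vertex 1.949 -0.654 -0.715
endloop
endfacet
facet normal -0.227 -0.972 0.055
outer loop
vertex 1.74 -0.642 -1.366
vertex 1.949 -0.654 -0.715
vertex 1.297 -0.51 -0.863
endloop
endfacet
facet normal -0.654 -0.637 -0.409
outer loop
vertex 1.74 -0.642 -1.366
vertex 1.297 -0.51 -0.863
vertex 1.288 -0.134 -1.434
endloop
endfacet
facet normal -0.243 -0.338 -0.909
outer loop
vertex 1.74 -0.642 -1.366
vertex 1.288 -0.134 -1.434
vertex 1.934 -0.047 -1.639
endloop
endfacet
facet normal 0.437 -0.489 -0.755
outer loop
vertex 1.74 -0.642 -1.366
vertex 1.934 -0.047 -1.639
vertex 2.342 -0.368 -1.195
endloop
endfacet
facet normal 0.789 -0.509 0.343
outer loop
vertex 1.949 -0.654 -0.715
vertex 2.342 -0.368 -1.195
vertex 2.272 -0.066 -0.586
endloop
endfacet
facet normal -0.302 -0.656 0.692
outer loop
vertex 1.297 -0.51 -0.863
vertex 1.949 -0.654 -0.715
vertex 1.626 -0.153 -0.381
endloop
endfacet
facet normal -0.992 -0.112 -0.058
outer loop
vertex 1.288 -0.134 -1.434
vertex 1.297 -0.51 -0.863
vertex 1.218 0.168 -0.825
endloop
endfacet
facet normal -0.326 0.370 -0.870
outer loop
vertex 1.934 -0.047 -1.639
vertex 1.288 -0.134 -1.434
vertex 1.611 0.454 -1.305
endloop
endfacet
facet normal 0.774 0.125 -0.621
outer loop
vertex 2.342 -0.368 -1.195
vertex 1.934 -0.047 -1.639
vertex 2.263 0.31 -1.157
endloop
endfacet

endsolid


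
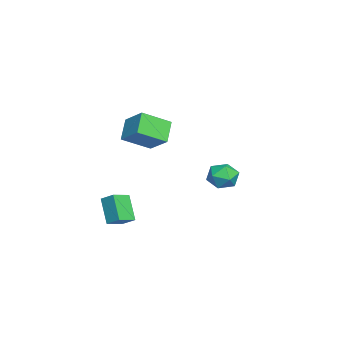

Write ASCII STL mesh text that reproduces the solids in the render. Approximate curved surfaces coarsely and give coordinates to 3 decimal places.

solid 
facet normal -0.722 0.618 -0.311
outer loop
vertex 2.632 -2.914 -1.797
vertex 3.075 -2.11 -1.228
vertex 3.719 -2.42 -3.339
endloop
endfacet
facet normal -0.410 -0.744 -0.527
outer loop
vertex 4.665 -3.23 -2.932
vertex 2.632 -2.914 -1.797
vertex 3.719 -2.42 -3.339
endloop
endfacet
facet normal -0.722 0.618 -0.311
outer loop
vertex 3.719 -2.42 -3.339
vertex 3.075 -2.11 -1.228
vertex 4.162 -1.616 -2.77
endloop
endfacet
facet normal 0.557 0.253 -0.791
outer loop
vertex 4.162 -1.616 -2.77
vertex 4.665 -3.23 -2.932
vertex 3.719 -2.42 -3.339
endloop
endfacet
facet normal -0.557 -0.253 0.791
outer loop
vertex 2.632 -2.914 -1.797
vertex 4.021 -2.92 -0.821
vertex 3.075 -2.11 -1.228
endloop
endfacet
facet normal -0.410 -0.744 -0.527
outer loop
vertex 3.578 -3.724 -1.39
vertex 2.632 -2.914 -1.797
vertex 4.665 -3.23 -2.932
endloop
endfacet
facet normal -0.557 -0.253 0.791
outer loop
vertex 3.578 -3.724 -1.39
vertex 4.021 -2.92 -0.821
vertex 2.632 -2.914 -1.797
endloop
endfacet
facet normal 0.410 0.744 0.527
outer loop
vertex 3.075 -2.11 -1.228
vertex 4.021 -2.92 -0.821
vertex 4.162 -1.616 -2.77
endloop
endfacet
facet normal 0.557 0.253 -0.791
outer loop
vertex 5.108 -2.426 -2.363
vertex 4.665 -3.23 -2.932
vertex 4.162 -1.616 -2.77
endloop
endfacet
facet normal 0.410 0.744 0.527
outer loop
vertex 4.162 -1.616 -2.77
vertex 4.021 -2.92 -0.821
vertex 5.108 -2.426 -2.363
endloop
endfacet
facet normal 0.722 -0.618 0.311
outer loop
vertex 5.108 -2.426 -2.363
vertex 3.578 -3.724 -1.39
vertex 4.665 -3.23 -2.932
endloop
endfacet
facet normal 0.722 -0.618 0.311
outer loop
vertex 4.021 -2.92 -0.821
vertex 3.578 -3.724 -1.39
vertex 5.108 -2.426 -2.363
endloop
endfacet
facet normal -0.639 0.718 0.275
outer loop
vertex 3.081 4.031 0.61
vertex 3.143 3.7 1.617
vertex 3.817 4.438 1.258
endloop
endfacet
facet normal -0.255 0.923 -0.290
outer loop
vertex 3.081 4.031 0.61
vertex 3.817 4.438 1.258
vertex 4.069 4.193 0.256
endloop
endfacet
facet normal -0.366 0.452 -0.814
outer loop
vertex 3.081 4.031 0.61
vertex 4.069 4.193 0.256
vertex 3.55 3.303 -0.005
endloop
endfacet
facet normal -0.819 -0.044 -0.573
outer loop
vertex 3.081 4.031 0.61
vertex 3.55 3.303 -0.005
vertex 2.978 2.999 0.836
endloop
endfacet
facet normal -0.988 0.121 0.100
outer loop
vertex 3.081 4.031 0.61
vertex 2.978 2.999 0.836
vertex 3.143 3.7 1.617
endloop
endfacet
facet normal 0.436 0.894 -0.109
outer loop
vertex 4.069 4.193 0.256
vertex 3.817 4.438 1.258
vertex 4.742 3.961 1.044
endloop
endfacet
facet normal -0.187 0.562 0.806
outer loop
vertex 3.817 4.438 1.258
vertex 3.143 3.7 1.617
vertex 4.17 3.657 1.885
endloop
endfacet
facet normal -0.751 -0.405 0.522
outer loop
vertex 3.143 3.7 1.617
vertex 2.978 2.999 0.836
vertex 3.651 2.767 1.624
endloop
endfacet
facet normal -0.477 -0.671 -0.567
outer loop
vertex 2.978 2.999 0.836
vertex 3.55 3.303 -0.005
vertex 3.903 2.522 0.622
endloop
endfacet
facet normal 0.255 0.132 -0.958
outer loop
vertex 3.55 3.303 -0.005
vertex 4.069 4.193 0.256
vertex 4.577 3.26 0.263
endloop
endfacet
facet normal 0.819 0.044 0.573
outer loop
vertex 4.639 2.929 1.27
vertex 4.742 3.961 1.044
vertex 4.17 3.657 1.885
endloop
endfacet
facet normal 0.366 -0.452 0.814
outer loop
vertex 4.639 2.929 1.27
vertex 4.17 3.657 1.885
vertex 3.651 2.767 1.624
endloop
endfacet
facet normal 0.255 -0.923 0.290
outer loop
vertex 4.639 2.929 1.27
vertex 3.651 2.767 1.624
vertex 3.903 2.522 0.622
endloop
endfacet
facet normal 0.639 -0.718 -0.275
outer loop
vertex 4.639 2.929 1.27
vertex 3.903 2.522 0.622
vertex 4.577 3.26 0.263
endloop
endfacet
facet normal 0.988 -0.121 -0.100
outer loop
vertex 4.639 2.929 1.27
vertex 4.577 3.26 0.263
vertex 4.742 3.961 1.044
endloop
endfacet
facet normal 0.477 0.671 0.567
outer loop
vertex 4.17 3.657 1.885
vertex 4.742 3.961 1.044
vertex 3.817 4.438 1.258
endloop
endfacet
facet normal -0.255 -0.132 0.958
outer loop
vertex 3.651 2.767 1.624
vertex 4.17 3.657 1.885
vertex 3.143 3.7 1.617
endloop
endfacet
facet normal -0.436 -0.894 0.109
outer loop
vertex 3.903 2.522 0.622
vertex 3.651 2.767 1.624
vertex 2.978 2.999 0.836
endloop
endfacet
facet normal 0.187 -0.562 -0.806
outer loop
vertex 4.577 3.26 0.263
vertex 3.903 2.522 0.622
vertex 3.55 3.303 -0.005
endloop
endfacet
facet normal 0.751 0.405 -0.522
outer loop
vertex 4.742 3.961 1.044
vertex 4.577 3.26 0.263
vertex 4.069 4.193 0.256
endloop
endfacet
facet normal -0.731 0.071 0.679
outer loop
vertex -3.083 -2.098 3.142
vertex -3.888 -0.34 2.091
vertex -4.218 -3.274 2.043
endloop
endfacet
facet normal 0.365 -0.799 0.478
outer loop
vertex -2.932 -3.4 0.849
vertex -3.083 -2.098 3.142
vertex -4.218 -3.274 2.043
endloop
endfacet
facet normal -0.731 0.071 0.679
outer loop
vertex -4.218 -3.274 2.043
vertex -3.888 -0.34 2.091
vertex -5.023 -1.517 0.992
endloop
endfacet
facet normal -0.576 -0.598 -0.558
outer loop
vertex -5.023 -1.517 0.992
vertex -2.932 -3.4 0.849
vertex -4.218 -3.274 2.043
endloop
endfacet
facet normal 0.576 0.597 0.558
outer loop
vertex -3.083 -2.098 3.142
vertex -2.602 -0.466 0.897
vertex -3.888 -0.34 2.091
endloop
endfacet
facet normal 0.366 -0.799 0.478
outer loop
vertex -1.797 -2.223 1.948
vertex -3.083 -2.098 3.142
vertex -2.932 -3.4 0.849
endloop
endfacet
facet normal 0.576 0.598 0.558
outer loop
vertex -1.797 -2.223 1.948
vertex -2.602 -0.466 0.897
vertex -3.083 -2.098 3.142
endloop
endfacet
facet normal -0.365 0.799 -0.478
outer loop
vertex -3.888 -0.34 2.091
vertex -2.602 -0.466 0.897
vertex -5.023 -1.517 0.992
endloop
endfacet
facet normal -0.576 -0.597 -0.558
outer loop
vertex -3.737 -1.642 -0.202
vertex -2.932 -3.4 0.849
vertex -5.023 -1.517 0.992
endloop
endfacet
facet normal -0.366 0.799 -0.477
outer loop
vertex -5.023 -1.517 0.992
vertex -2.602 -0.466 0.897
vertex -3.737 -1.642 -0.202
endloop
endfacet
facet normal 0.731 -0.071 -0.679
outer loop
vertex -3.737 -1.642 -0.202
vertex -1.797 -2.223 1.948
vertex -2.932 -3.4 0.849
endloop
endfacet
facet normal 0.731 -0.071 -0.679
outer loop
vertex -2.602 -0.466 0.897
vertex -1.797 -2.223 1.948
vertex -3.737 -1.642 -0.202
endloop
endfacet

endsolid


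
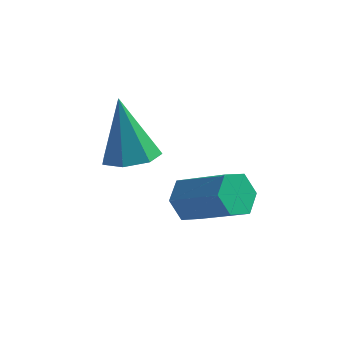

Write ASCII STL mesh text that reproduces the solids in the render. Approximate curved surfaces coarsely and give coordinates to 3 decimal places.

solid 
facet normal -0.824 0.266 -0.500
outer loop
vertex 1.996 3.849 -0.211
vertex 1.626 3.253 0.082
vertex 1.62 3.92 0.446
endloop
endfacet
facet normal 0.277 0.959 0.055
outer loop
vertex 1.996 3.849 -0.211
vertex 1.62 3.92 0.446
vertex 3.504 3.362 0.704
endloop
endfacet
facet normal 0.277 0.959 0.053
outer loop
vertex 3.504 3.362 0.704
vertex 1.62 3.92 0.446
vertex 3.129 3.434 1.361
endloop
endfacet
facet normal 0.824 -0.266 0.500
outer loop
vertex 3.504 3.362 0.704
vertex 3.129 3.434 1.361
vertex 3.134 2.767 0.998
endloop
endfacet
facet normal -0.824 0.266 -0.501
outer loop
vertex 1.62 3.92 0.446
vertex 1.626 3.253 0.082
vertex 1.25 3.325 0.739
endloop
endfacet
facet normal -0.289 0.562 0.775
outer loop
vertex 1.62 3.92 0.446
vertex 1.25 3.325 0.739
vertex 3.129 3.434 1.361
endloop
endfacet
facet normal -0.289 0.561 0.776
outer loop
vertex 3.129 3.434 1.361
vertex 1.25 3.325 0.739
vertex 2.759 2.838 1.654
endloop
endfacet
facet normal 0.824 -0.266 0.500
outer loop
vertex 3.129 3.434 1.361
vertex 2.759 2.838 1.654
vertex 3.134 2.767 0.998
endloop
endfacet
facet normal -0.824 0.265 -0.501
outer loop
vertex 1.25 3.325 0.739
vertex 1.626 3.253 0.082
vertex 1.256 2.658 0.376
endloop
endfacet
facet normal -0.566 -0.398 0.722
outer loop
vertex 1.25 3.325 0.739
vertex 1.256 2.658 0.376
vertex 2.759 2.838 1.654
endloop
endfacet
facet normal -0.566 -0.397 0.722
outer loop
vertex 2.759 2.838 1.654
vertex 1.256 2.658 0.376
vertex 2.764 2.171 1.291
endloop
endfacet
facet normal 0.824 -0.266 0.500
outer loop
vertex 2.759 2.838 1.654
vertex 2.764 2.171 1.291
vertex 3.134 2.767 0.998
endloop
endfacet
facet normal -0.824 0.266 -0.500
outer loop
vertex 1.256 2.658 0.376
vertex 1.626 3.253 0.082
vertex 1.631 2.586 -0.281
endloop
endfacet
facet normal -0.277 -0.959 -0.053
outer loop
vertex 1.256 2.658 0.376
vertex 1.631 2.586 -0.281
vertex 2.764 2.171 1.291
endloop
endfacet
facet normal -0.276 -0.960 -0.054
outer loop
vertex 2.764 2.171 1.291
vertex 1.631 2.586 -0.281
vertex 3.14 2.1 0.634
endloop
endfacet
facet normal 0.824 -0.266 0.500
outer loop
vertex 2.764 2.171 1.291
vertex 3.14 2.1 0.634
vertex 3.134 2.767 0.998
endloop
endfacet
facet normal -0.824 0.266 -0.500
outer loop
vertex 1.631 2.586 -0.281
vertex 1.626 3.253 0.082
vertex 2.001 3.182 -0.574
endloop
endfacet
facet normal 0.290 -0.561 -0.776
outer loop
vertex 1.631 2.586 -0.281
vertex 2.001 3.182 -0.574
vertex 3.14 2.1 0.634
endloop
endfacet
facet normal 0.289 -0.562 -0.775
outer loop
vertex 3.14 2.1 0.634
vertex 2.001 3.182 -0.574
vertex 3.51 2.695 0.341
endloop
endfacet
facet normal 0.824 -0.266 0.501
outer loop
vertex 3.14 2.1 0.634
vertex 3.51 2.695 0.341
vertex 3.134 2.767 0.998
endloop
endfacet
facet normal -0.824 0.266 -0.500
outer loop
vertex 2.001 3.182 -0.574
vertex 1.626 3.253 0.082
vertex 1.996 3.849 -0.211
endloop
endfacet
facet normal 0.566 0.397 -0.722
outer loop
vertex 2.001 3.182 -0.574
vertex 1.996 3.849 -0.211
vertex 3.51 2.695 0.341
endloop
endfacet
facet normal 0.566 0.398 -0.722
outer loop
vertex 3.51 2.695 0.341
vertex 1.996 3.849 -0.211
vertex 3.504 3.362 0.704
endloop
endfacet
facet normal 0.824 -0.265 0.501
outer loop
vertex 3.51 2.695 0.341
vertex 3.504 3.362 0.704
vertex 3.134 2.767 0.998
endloop
endfacet
facet normal 0.227 -0.182 -0.957
outer loop
vertex 0.492 3.299 1.348
vertex -0.205 3.755 1.096
vertex 0.606 4.037 1.235
endloop
endfacet
facet normal 0.827 -0.042 0.560
outer loop
vertex 0.492 3.299 1.348
vertex 0.606 4.037 1.235
vertex -0.695 4.145 3.164
endloop
endfacet
facet normal 0.226 -0.179 -0.957
outer loop
vertex 0.606 4.037 1.235
vertex -0.205 3.755 1.096
vertex 0.109 4.562 1.019
endloop
endfacet
facet normal 0.598 0.715 0.363
outer loop
vertex 0.606 4.037 1.235
vertex 0.109 4.562 1.019
vertex -0.695 4.145 3.164
endloop
endfacet
facet normal 0.228 -0.180 -0.957
outer loop
vertex 0.109 4.562 1.019
vertex -0.205 3.755 1.096
vertex -0.624 4.48 0.86
endloop
endfacet
facet normal -0.140 0.980 0.138
outer loop
vertex 0.109 4.562 1.019
vertex -0.624 4.48 0.86
vertex -0.695 4.145 3.164
endloop
endfacet
facet normal 0.226 -0.181 -0.957
outer loop
vertex -0.624 4.48 0.86
vertex -0.205 3.755 1.096
vertex -1.042 3.851 0.88
endloop
endfacet
facet normal -0.831 0.554 0.055
outer loop
vertex -0.624 4.48 0.86
vertex -1.042 3.851 0.88
vertex -0.695 4.145 3.164
endloop
endfacet
facet normal 0.226 -0.180 -0.957
outer loop
vertex -1.042 3.851 0.88
vertex -0.205 3.755 1.096
vertex -0.83 3.15 1.062
endloop
endfacet
facet normal -0.954 -0.243 0.176
outer loop
vertex -1.042 3.851 0.88
vertex -0.83 3.15 1.062
vertex -0.695 4.145 3.164
endloop
endfacet
facet normal 0.228 -0.181 -0.957
outer loop
vertex -0.83 3.15 1.062
vertex -0.205 3.755 1.096
vertex -0.147 2.905 1.271
endloop
endfacet
facet normal -0.417 -0.811 0.411
outer loop
vertex -0.83 3.15 1.062
vertex -0.147 2.905 1.271
vertex -0.695 4.145 3.164
endloop
endfacet
facet normal 0.227 -0.181 -0.957
outer loop
vertex -0.147 2.905 1.271
vertex -0.205 3.755 1.096
vertex 0.492 3.299 1.348
endloop
endfacet
facet normal 0.375 -0.722 0.581
outer loop
vertex -0.147 2.905 1.271
vertex 0.492 3.299 1.348
vertex -0.695 4.145 3.164
endloop
endfacet

endsolid


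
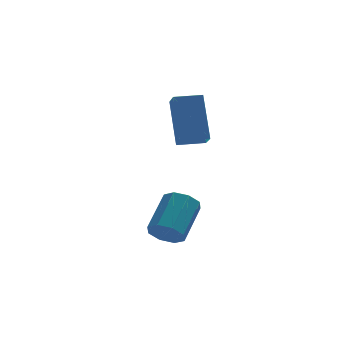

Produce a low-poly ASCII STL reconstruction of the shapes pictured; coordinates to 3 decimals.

solid 
facet normal -0.476 -0.685 -0.551
outer loop
vertex 1.562 -2.645 -0.461
vertex 1.062 -2.506 -0.202
vertex 1.344 -2.322 -0.674
endloop
endfacet
facet normal 0.730 0.042 -0.683
outer loop
vertex 1.562 -2.645 -0.461
vertex 1.344 -2.322 -0.674
vertex 2.238 -1.672 0.322
endloop
endfacet
facet normal 0.730 0.042 -0.683
outer loop
vertex 2.238 -1.672 0.322
vertex 1.344 -2.322 -0.674
vertex 2.02 -1.349 0.109
endloop
endfacet
facet normal 0.476 0.685 0.552
outer loop
vertex 2.238 -1.672 0.322
vertex 2.02 -1.349 0.109
vertex 1.738 -1.534 0.582
endloop
endfacet
facet normal -0.476 -0.685 -0.552
outer loop
vertex 1.344 -2.322 -0.674
vertex 1.062 -2.506 -0.202
vertex 0.961 -2.107 -0.61
endloop
endfacet
facet normal 0.168 0.544 -0.822
outer loop
vertex 1.344 -2.322 -0.674
vertex 0.961 -2.107 -0.61
vertex 2.02 -1.349 0.109
endloop
endfacet
facet normal 0.168 0.544 -0.822
outer loop
vertex 2.02 -1.349 0.109
vertex 0.961 -2.107 -0.61
vertex 1.637 -1.134 0.173
endloop
endfacet
facet normal 0.476 0.684 0.552
outer loop
vertex 2.02 -1.349 0.109
vertex 1.637 -1.134 0.173
vertex 1.738 -1.534 0.582
endloop
endfacet
facet normal -0.476 -0.685 -0.552
outer loop
vertex 0.961 -2.107 -0.61
vertex 1.062 -2.506 -0.202
vertex 0.637 -2.126 -0.307
endloop
endfacet
facet normal -0.491 0.727 -0.480
outer loop
vertex 0.961 -2.107 -0.61
vertex 0.637 -2.126 -0.307
vertex 1.637 -1.134 0.173
endloop
endfacet
facet normal -0.493 0.728 -0.477
outer loop
vertex 1.637 -1.134 0.173
vertex 0.637 -2.126 -0.307
vertex 1.313 -1.154 0.477
endloop
endfacet
facet normal 0.476 0.685 0.552
outer loop
vertex 1.637 -1.134 0.173
vertex 1.313 -1.154 0.477
vertex 1.738 -1.534 0.582
endloop
endfacet
facet normal -0.476 -0.685 -0.552
outer loop
vertex 0.637 -2.126 -0.307
vertex 1.062 -2.506 -0.202
vertex 0.562 -2.368 0.058
endloop
endfacet
facet normal -0.863 0.484 0.144
outer loop
vertex 0.637 -2.126 -0.307
vertex 0.562 -2.368 0.058
vertex 1.313 -1.154 0.477
endloop
endfacet
facet normal -0.863 0.485 0.143
outer loop
vertex 1.313 -1.154 0.477
vertex 0.562 -2.368 0.058
vertex 1.238 -1.395 0.841
endloop
endfacet
facet normal 0.476 0.685 0.552
outer loop
vertex 1.313 -1.154 0.477
vertex 1.238 -1.395 0.841
vertex 1.738 -1.534 0.582
endloop
endfacet
facet normal -0.476 -0.685 -0.552
outer loop
vertex 0.562 -2.368 0.058
vertex 1.062 -2.506 -0.202
vertex 0.78 -2.691 0.271
endloop
endfacet
facet normal -0.730 -0.042 0.683
outer loop
vertex 0.562 -2.368 0.058
vertex 0.78 -2.691 0.271
vertex 1.238 -1.395 0.841
endloop
endfacet
facet normal -0.730 -0.042 0.683
outer loop
vertex 1.238 -1.395 0.841
vertex 0.78 -2.691 0.271
vertex 1.456 -1.718 1.054
endloop
endfacet
facet normal 0.476 0.685 0.551
outer loop
vertex 1.238 -1.395 0.841
vertex 1.456 -1.718 1.054
vertex 1.738 -1.534 0.582
endloop
endfacet
facet normal -0.476 -0.684 -0.552
outer loop
vertex 0.78 -2.691 0.271
vertex 1.062 -2.506 -0.202
vertex 1.163 -2.906 0.207
endloop
endfacet
facet normal -0.168 -0.544 0.822
outer loop
vertex 0.78 -2.691 0.271
vertex 1.163 -2.906 0.207
vertex 1.456 -1.718 1.054
endloop
endfacet
facet normal -0.168 -0.544 0.822
outer loop
vertex 1.456 -1.718 1.054
vertex 1.163 -2.906 0.207
vertex 1.839 -1.933 0.99
endloop
endfacet
facet normal 0.476 0.685 0.552
outer loop
vertex 1.456 -1.718 1.054
vertex 1.839 -1.933 0.99
vertex 1.738 -1.534 0.582
endloop
endfacet
facet normal -0.476 -0.685 -0.552
outer loop
vertex 1.163 -2.906 0.207
vertex 1.062 -2.506 -0.202
vertex 1.487 -2.886 -0.097
endloop
endfacet
facet normal 0.493 -0.727 0.478
outer loop
vertex 1.163 -2.906 0.207
vertex 1.487 -2.886 -0.097
vertex 1.839 -1.933 0.99
endloop
endfacet
facet normal 0.491 -0.728 0.479
outer loop
vertex 1.839 -1.933 0.99
vertex 1.487 -2.886 -0.097
vertex 2.163 -1.914 0.687
endloop
endfacet
facet normal 0.476 0.685 0.552
outer loop
vertex 1.839 -1.933 0.99
vertex 2.163 -1.914 0.687
vertex 1.738 -1.534 0.582
endloop
endfacet
facet normal -0.476 -0.685 -0.552
outer loop
vertex 1.487 -2.886 -0.097
vertex 1.062 -2.506 -0.202
vertex 1.562 -2.645 -0.461
endloop
endfacet
facet normal 0.863 -0.485 -0.143
outer loop
vertex 1.487 -2.886 -0.097
vertex 1.562 -2.645 -0.461
vertex 2.163 -1.914 0.687
endloop
endfacet
facet normal 0.863 -0.484 -0.144
outer loop
vertex 2.163 -1.914 0.687
vertex 1.562 -2.645 -0.461
vertex 2.238 -1.672 0.322
endloop
endfacet
facet normal 0.476 0.685 0.552
outer loop
vertex 2.163 -1.914 0.687
vertex 2.238 -1.672 0.322
vertex 1.738 -1.534 0.582
endloop
endfacet
facet normal -0.999 0.036 -0.029
outer loop
vertex 2.056 1.213 3.661
vertex 2.096 1.944 3.191
vertex 2.065 0.288 2.223
endloop
endfacet
facet normal -0.046 -0.840 0.540
outer loop
vertex 2.964 0.256 2.249
vertex 2.056 1.213 3.661
vertex 2.065 0.288 2.223
endloop
endfacet
facet normal -0.999 0.036 -0.029
outer loop
vertex 2.065 0.288 2.223
vertex 2.096 1.944 3.191
vertex 2.105 1.019 1.753
endloop
endfacet
facet normal 0.005 -0.541 -0.841
outer loop
vertex 2.105 1.019 1.753
vertex 2.964 0.256 2.249
vertex 2.065 0.288 2.223
endloop
endfacet
facet normal -0.005 0.541 0.841
outer loop
vertex 2.056 1.213 3.661
vertex 2.995 1.912 3.217
vertex 2.096 1.944 3.191
endloop
endfacet
facet normal -0.046 -0.840 0.540
outer loop
vertex 2.955 1.181 3.687
vertex 2.056 1.213 3.661
vertex 2.964 0.256 2.249
endloop
endfacet
facet normal -0.005 0.541 0.841
outer loop
vertex 2.955 1.181 3.687
vertex 2.995 1.912 3.217
vertex 2.056 1.213 3.661
endloop
endfacet
facet normal 0.046 0.840 -0.540
outer loop
vertex 2.096 1.944 3.191
vertex 2.995 1.912 3.217
vertex 2.105 1.019 1.753
endloop
endfacet
facet normal 0.005 -0.541 -0.841
outer loop
vertex 3.004 0.987 1.779
vertex 2.964 0.256 2.249
vertex 2.105 1.019 1.753
endloop
endfacet
facet normal 0.046 0.840 -0.540
outer loop
vertex 2.105 1.019 1.753
vertex 2.995 1.912 3.217
vertex 3.004 0.987 1.779
endloop
endfacet
facet normal 0.999 -0.036 0.029
outer loop
vertex 3.004 0.987 1.779
vertex 2.955 1.181 3.687
vertex 2.964 0.256 2.249
endloop
endfacet
facet normal 0.999 -0.036 0.029
outer loop
vertex 2.995 1.912 3.217
vertex 2.955 1.181 3.687
vertex 3.004 0.987 1.779
endloop
endfacet

endsolid


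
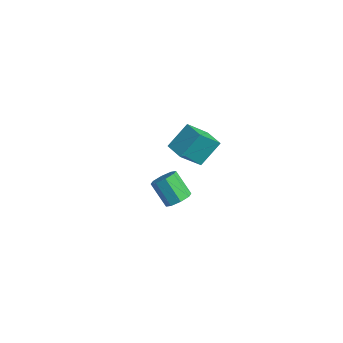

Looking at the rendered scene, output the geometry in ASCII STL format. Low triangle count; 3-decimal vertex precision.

solid 
facet normal -0.989 0.137 -0.056
outer loop
vertex -0.958 -0.162 3.579
vertex -0.841 1.158 4.752
vertex -0.695 1.128 2.1
endloop
endfacet
facet normal -0.066 -0.746 -0.663
outer loop
vertex 0.501 0.962 2.168
vertex -0.958 -0.162 3.579
vertex -0.695 1.128 2.1
endloop
endfacet
facet normal -0.989 0.137 -0.056
outer loop
vertex -0.695 1.128 2.1
vertex -0.841 1.158 4.752
vertex -0.578 2.448 3.274
endloop
endfacet
facet normal 0.133 0.652 -0.746
outer loop
vertex -0.578 2.448 3.274
vertex 0.501 0.962 2.168
vertex -0.695 1.128 2.1
endloop
endfacet
facet normal -0.133 -0.652 0.747
outer loop
vertex -0.958 -0.162 3.579
vertex 0.355 0.992 4.82
vertex -0.841 1.158 4.752
endloop
endfacet
facet normal -0.066 -0.746 -0.663
outer loop
vertex 0.238 -0.328 3.646
vertex -0.958 -0.162 3.579
vertex 0.501 0.962 2.168
endloop
endfacet
facet normal -0.132 -0.652 0.746
outer loop
vertex 0.238 -0.328 3.646
vertex 0.355 0.992 4.82
vertex -0.958 -0.162 3.579
endloop
endfacet
facet normal 0.066 0.746 0.663
outer loop
vertex -0.841 1.158 4.752
vertex 0.355 0.992 4.82
vertex -0.578 2.448 3.274
endloop
endfacet
facet normal 0.132 0.652 -0.747
outer loop
vertex 0.618 2.282 3.341
vertex 0.501 0.962 2.168
vertex -0.578 2.448 3.274
endloop
endfacet
facet normal 0.066 0.746 0.663
outer loop
vertex -0.578 2.448 3.274
vertex 0.355 0.992 4.82
vertex 0.618 2.282 3.341
endloop
endfacet
facet normal 0.989 -0.137 0.056
outer loop
vertex 0.618 2.282 3.341
vertex 0.238 -0.328 3.646
vertex 0.501 0.962 2.168
endloop
endfacet
facet normal 0.989 -0.137 0.056
outer loop
vertex 0.355 0.992 4.82
vertex 0.238 -0.328 3.646
vertex 0.618 2.282 3.341
endloop
endfacet
facet normal 0.713 0.028 -0.701
outer loop
vertex -1.631 2.053 -3.393
vertex -2.172 1.744 -3.956
vertex -1.954 2.515 -3.703
endloop
endfacet
facet normal 0.490 0.695 0.526
outer loop
vertex -1.631 2.053 -3.393
vertex -1.954 2.515 -3.703
vertex -2.887 2.005 -2.16
endloop
endfacet
facet normal 0.489 0.696 0.526
outer loop
vertex -2.887 2.005 -2.16
vertex -1.954 2.515 -3.703
vertex -3.209 2.466 -2.471
endloop
endfacet
facet normal -0.714 -0.027 0.700
outer loop
vertex -2.887 2.005 -2.16
vertex -3.209 2.466 -2.471
vertex -3.428 1.696 -2.724
endloop
endfacet
facet normal 0.714 0.028 -0.699
outer loop
vertex -1.954 2.515 -3.703
vertex -2.172 1.744 -3.956
vertex -2.404 2.525 -4.162
endloop
endfacet
facet normal -0.009 0.999 0.031
outer loop
vertex -1.954 2.515 -3.703
vertex -2.404 2.525 -4.162
vertex -3.209 2.466 -2.471
endloop
endfacet
facet normal -0.009 0.999 0.031
outer loop
vertex -3.209 2.466 -2.471
vertex -2.404 2.525 -4.162
vertex -3.66 2.476 -2.929
endloop
endfacet
facet normal -0.713 -0.028 0.701
outer loop
vertex -3.209 2.466 -2.471
vertex -3.66 2.476 -2.929
vertex -3.428 1.696 -2.724
endloop
endfacet
facet normal 0.713 0.027 -0.700
outer loop
vertex -2.404 2.525 -4.162
vertex -2.172 1.744 -3.956
vertex -2.719 2.078 -4.5
endloop
endfacet
facet normal -0.502 0.718 -0.482
outer loop
vertex -2.404 2.525 -4.162
vertex -2.719 2.078 -4.5
vertex -3.66 2.476 -2.929
endloop
endfacet
facet normal -0.502 0.718 -0.483
outer loop
vertex -3.66 2.476 -2.929
vertex -2.719 2.078 -4.5
vertex -3.974 2.029 -3.267
endloop
endfacet
facet normal -0.713 -0.028 0.700
outer loop
vertex -3.66 2.476 -2.929
vertex -3.974 2.029 -3.267
vertex -3.428 1.696 -2.724
endloop
endfacet
facet normal 0.714 0.028 -0.700
outer loop
vertex -2.719 2.078 -4.5
vertex -2.172 1.744 -3.956
vertex -2.713 1.435 -4.52
endloop
endfacet
facet normal -0.701 0.016 -0.713
outer loop
vertex -2.719 2.078 -4.5
vertex -2.713 1.435 -4.52
vertex -3.974 2.029 -3.267
endloop
endfacet
facet normal -0.701 0.017 -0.713
outer loop
vertex -3.974 2.029 -3.267
vertex -2.713 1.435 -4.52
vertex -3.969 1.387 -3.287
endloop
endfacet
facet normal -0.713 -0.027 0.700
outer loop
vertex -3.974 2.029 -3.267
vertex -3.969 1.387 -3.287
vertex -3.428 1.696 -2.724
endloop
endfacet
facet normal 0.714 0.027 -0.700
outer loop
vertex -2.713 1.435 -4.52
vertex -2.172 1.744 -3.956
vertex -2.391 0.974 -4.209
endloop
endfacet
facet normal -0.489 -0.696 -0.525
outer loop
vertex -2.713 1.435 -4.52
vertex -2.391 0.974 -4.209
vertex -3.969 1.387 -3.287
endloop
endfacet
facet normal -0.489 -0.695 -0.526
outer loop
vertex -3.969 1.387 -3.287
vertex -2.391 0.974 -4.209
vertex -3.646 0.925 -2.977
endloop
endfacet
facet normal -0.713 -0.028 0.701
outer loop
vertex -3.969 1.387 -3.287
vertex -3.646 0.925 -2.977
vertex -3.428 1.696 -2.724
endloop
endfacet
facet normal 0.713 0.028 -0.701
outer loop
vertex -2.391 0.974 -4.209
vertex -2.172 1.744 -3.956
vertex -1.94 0.964 -3.751
endloop
endfacet
facet normal 0.009 -0.999 -0.031
outer loop
vertex -2.391 0.974 -4.209
vertex -1.94 0.964 -3.751
vertex -3.646 0.925 -2.977
endloop
endfacet
facet normal 0.009 -0.999 -0.031
outer loop
vertex -3.646 0.925 -2.977
vertex -1.94 0.964 -3.751
vertex -3.196 0.915 -2.518
endloop
endfacet
facet normal -0.714 -0.028 0.699
outer loop
vertex -3.646 0.925 -2.977
vertex -3.196 0.915 -2.518
vertex -3.428 1.696 -2.724
endloop
endfacet
facet normal 0.713 0.028 -0.700
outer loop
vertex -1.94 0.964 -3.751
vertex -2.172 1.744 -3.956
vertex -1.626 1.411 -3.413
endloop
endfacet
facet normal 0.502 -0.718 0.483
outer loop
vertex -1.94 0.964 -3.751
vertex -1.626 1.411 -3.413
vertex -3.196 0.915 -2.518
endloop
endfacet
facet normal 0.502 -0.718 0.482
outer loop
vertex -3.196 0.915 -2.518
vertex -1.626 1.411 -3.413
vertex -2.881 1.362 -2.18
endloop
endfacet
facet normal -0.713 -0.027 0.700
outer loop
vertex -3.196 0.915 -2.518
vertex -2.881 1.362 -2.18
vertex -3.428 1.696 -2.724
endloop
endfacet
facet normal 0.713 0.027 -0.700
outer loop
vertex -1.626 1.411 -3.413
vertex -2.172 1.744 -3.956
vertex -1.631 2.053 -3.393
endloop
endfacet
facet normal 0.701 -0.017 0.713
outer loop
vertex -1.626 1.411 -3.413
vertex -1.631 2.053 -3.393
vertex -2.881 1.362 -2.18
endloop
endfacet
facet normal 0.701 -0.016 0.713
outer loop
vertex -2.881 1.362 -2.18
vertex -1.631 2.053 -3.393
vertex -2.887 2.005 -2.16
endloop
endfacet
facet normal -0.714 -0.028 0.700
outer loop
vertex -2.881 1.362 -2.18
vertex -2.887 2.005 -2.16
vertex -3.428 1.696 -2.724
endloop
endfacet

endsolid


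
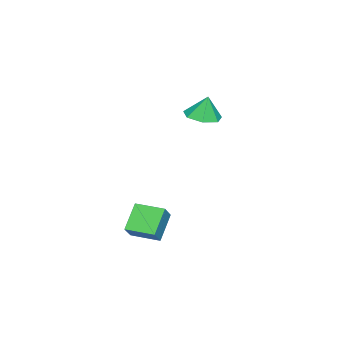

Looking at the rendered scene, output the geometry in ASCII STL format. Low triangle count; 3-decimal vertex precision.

solid 
facet normal 0.042 -0.200 -0.979
outer loop
vertex -1.764 -2.127 2.916
vertex -2.642 -1.666 2.784
vertex -1.721 -1.277 2.744
endloop
endfacet
facet normal 0.809 0.077 0.583
outer loop
vertex -1.764 -2.127 2.916
vertex -1.721 -1.277 2.744
vertex -2.698 -1.394 4.116
endloop
endfacet
facet normal 0.042 -0.201 -0.979
outer loop
vertex -1.721 -1.277 2.744
vertex -2.642 -1.666 2.784
vertex -2.372 -0.721 2.602
endloop
endfacet
facet normal 0.527 0.729 0.437
outer loop
vertex -1.721 -1.277 2.744
vertex -2.372 -0.721 2.602
vertex -2.698 -1.394 4.116
endloop
endfacet
facet normal 0.041 -0.200 -0.979
outer loop
vertex -2.372 -0.721 2.602
vertex -2.642 -1.666 2.784
vertex -3.226 -0.876 2.598
endloop
endfacet
facet normal -0.168 0.914 0.370
outer loop
vertex -2.372 -0.721 2.602
vertex -3.226 -0.876 2.598
vertex -2.698 -1.394 4.116
endloop
endfacet
facet normal 0.041 -0.200 -0.979
outer loop
vertex -3.226 -0.876 2.598
vertex -2.642 -1.666 2.784
vertex -3.64 -1.627 2.734
endloop
endfacet
facet normal -0.755 0.494 0.431
outer loop
vertex -3.226 -0.876 2.598
vertex -3.64 -1.627 2.734
vertex -2.698 -1.394 4.116
endloop
endfacet
facet normal 0.041 -0.200 -0.979
outer loop
vertex -3.64 -1.627 2.734
vertex -2.642 -1.666 2.784
vertex -3.302 -2.407 2.908
endloop
endfacet
facet normal -0.790 -0.214 0.575
outer loop
vertex -3.64 -1.627 2.734
vertex -3.302 -2.407 2.908
vertex -2.698 -1.394 4.116
endloop
endfacet
facet normal 0.041 -0.201 -0.979
outer loop
vertex -3.302 -2.407 2.908
vertex -2.642 -1.666 2.784
vertex -2.467 -2.63 2.989
endloop
endfacet
facet normal -0.248 -0.678 0.692
outer loop
vertex -3.302 -2.407 2.908
vertex -2.467 -2.63 2.989
vertex -2.698 -1.394 4.116
endloop
endfacet
facet normal 0.042 -0.201 -0.979
outer loop
vertex -2.467 -2.63 2.989
vertex -2.642 -1.666 2.784
vertex -1.764 -2.127 2.916
endloop
endfacet
facet normal 0.464 -0.548 0.696
outer loop
vertex -2.467 -2.63 2.989
vertex -1.764 -2.127 2.916
vertex -2.698 -1.394 4.116
endloop
endfacet
facet normal -0.722 -0.083 -0.687
outer loop
vertex 0.553 -3.576 -2.774
vertex 0.467 -2.011 -2.872
vertex 1.739 -3.589 -4.019
endloop
endfacet
facet normal 0.055 -0.997 0.062
outer loop
vertex 2.613 -3.489 -3.188
vertex 0.553 -3.576 -2.774
vertex 1.739 -3.589 -4.019
endloop
endfacet
facet normal -0.722 -0.083 -0.687
outer loop
vertex 1.739 -3.589 -4.019
vertex 0.467 -2.011 -2.872
vertex 1.653 -2.024 -4.117
endloop
endfacet
facet normal 0.689 -0.007 -0.724
outer loop
vertex 1.653 -2.024 -4.117
vertex 2.613 -3.489 -3.188
vertex 1.739 -3.589 -4.019
endloop
endfacet
facet normal -0.689 0.007 0.724
outer loop
vertex 0.553 -3.576 -2.774
vertex 1.341 -1.911 -2.041
vertex 0.467 -2.011 -2.872
endloop
endfacet
facet normal 0.055 -0.997 0.062
outer loop
vertex 1.427 -3.476 -1.943
vertex 0.553 -3.576 -2.774
vertex 2.613 -3.489 -3.188
endloop
endfacet
facet normal -0.689 0.007 0.724
outer loop
vertex 1.427 -3.476 -1.943
vertex 1.341 -1.911 -2.041
vertex 0.553 -3.576 -2.774
endloop
endfacet
facet normal -0.055 0.997 -0.062
outer loop
vertex 0.467 -2.011 -2.872
vertex 1.341 -1.911 -2.041
vertex 1.653 -2.024 -4.117
endloop
endfacet
facet normal 0.689 -0.007 -0.724
outer loop
vertex 2.527 -1.924 -3.286
vertex 2.613 -3.489 -3.188
vertex 1.653 -2.024 -4.117
endloop
endfacet
facet normal -0.055 0.997 -0.062
outer loop
vertex 1.653 -2.024 -4.117
vertex 1.341 -1.911 -2.041
vertex 2.527 -1.924 -3.286
endloop
endfacet
facet normal 0.722 0.083 0.687
outer loop
vertex 2.527 -1.924 -3.286
vertex 1.427 -3.476 -1.943
vertex 2.613 -3.489 -3.188
endloop
endfacet
facet normal 0.722 0.083 0.687
outer loop
vertex 1.341 -1.911 -2.041
vertex 1.427 -3.476 -1.943
vertex 2.527 -1.924 -3.286
endloop
endfacet

endsolid
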